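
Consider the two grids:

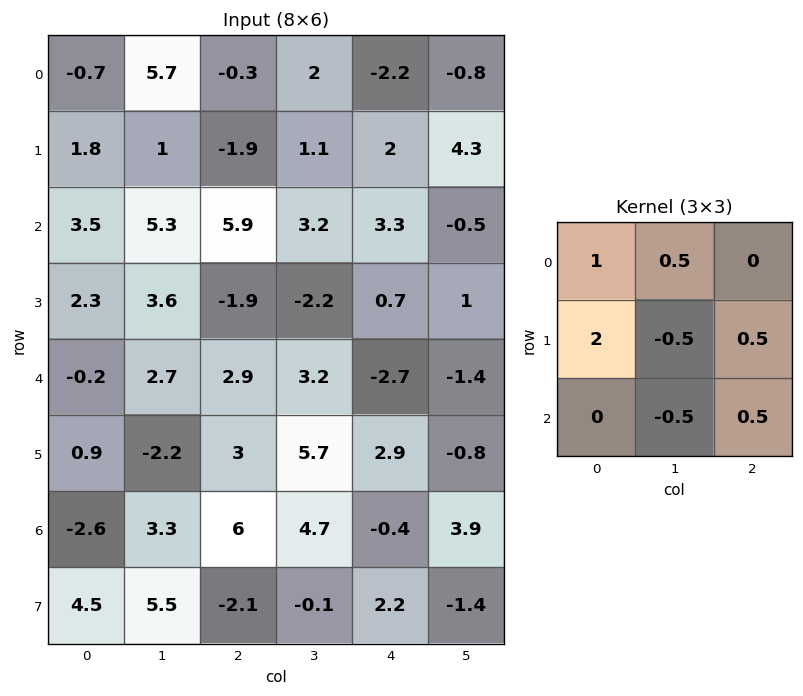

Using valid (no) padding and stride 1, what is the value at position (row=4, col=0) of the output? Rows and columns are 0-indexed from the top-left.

The receptive field on the input at this output position is [-0.2 2.7 2.9 / 0.9 -2.2 3 / -2.6 3.3 6]. Elementwise product with the kernel and sum: -0.2·1 + 2.7·0.5 + 0.9·2 + -2.2·-0.5 + 3·0.5 + 3.3·-0.5 + 6·0.5.

6.9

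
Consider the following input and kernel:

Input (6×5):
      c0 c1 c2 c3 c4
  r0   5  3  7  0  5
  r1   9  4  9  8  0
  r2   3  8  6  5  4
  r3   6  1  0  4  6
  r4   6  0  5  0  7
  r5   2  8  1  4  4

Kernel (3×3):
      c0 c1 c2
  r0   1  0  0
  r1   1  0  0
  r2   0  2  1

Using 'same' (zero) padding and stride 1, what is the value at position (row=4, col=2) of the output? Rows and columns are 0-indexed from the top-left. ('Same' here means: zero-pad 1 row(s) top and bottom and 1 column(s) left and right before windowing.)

7

The receptive field on the zero-padded input at this output position is [1 0 4 / 0 5 0 / 8 1 4]. Elementwise product with the kernel and sum: 1·1 + 0·1 + 1·2 + 4·1.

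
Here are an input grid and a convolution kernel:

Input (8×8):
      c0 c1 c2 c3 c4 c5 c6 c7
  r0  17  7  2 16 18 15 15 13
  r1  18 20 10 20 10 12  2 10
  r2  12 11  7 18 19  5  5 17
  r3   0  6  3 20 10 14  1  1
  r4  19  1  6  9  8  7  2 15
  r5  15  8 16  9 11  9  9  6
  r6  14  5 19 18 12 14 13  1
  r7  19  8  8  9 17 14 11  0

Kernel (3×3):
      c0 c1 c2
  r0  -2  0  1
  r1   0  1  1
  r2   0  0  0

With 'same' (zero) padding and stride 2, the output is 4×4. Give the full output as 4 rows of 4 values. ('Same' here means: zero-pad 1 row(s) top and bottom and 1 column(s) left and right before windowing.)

24 18 33 28
43 5 -4 8
26 23 -11 -10
27 30 17 2

Output[0,0]: The receptive field on the zero-padded input at this output position is [0 0 0 / 0 17 7 / 0 18 20]. Elementwise product with the kernel and sum: 0·-2 + 0·1 + 17·1 + 7·1.
Output[0,1]: The receptive field on the zero-padded input at this output position is [0 0 0 / 7 2 16 / 20 10 20]. Elementwise product with the kernel and sum: 0·-2 + 0·1 + 2·1 + 16·1.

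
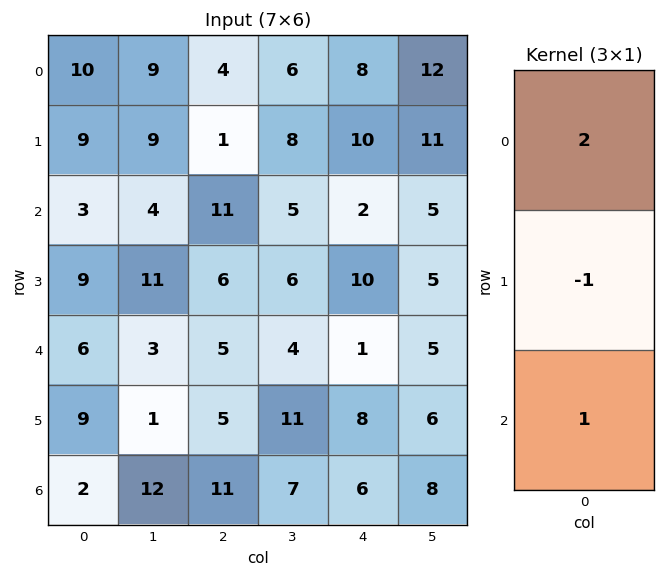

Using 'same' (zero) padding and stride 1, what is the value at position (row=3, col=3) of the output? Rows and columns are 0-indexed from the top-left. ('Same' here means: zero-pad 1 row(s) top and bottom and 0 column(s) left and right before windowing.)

8

The receptive field on the zero-padded input at this output position is [5 / 6 / 4]. Elementwise product with the kernel and sum: 5·2 + 6·-1 + 4·1.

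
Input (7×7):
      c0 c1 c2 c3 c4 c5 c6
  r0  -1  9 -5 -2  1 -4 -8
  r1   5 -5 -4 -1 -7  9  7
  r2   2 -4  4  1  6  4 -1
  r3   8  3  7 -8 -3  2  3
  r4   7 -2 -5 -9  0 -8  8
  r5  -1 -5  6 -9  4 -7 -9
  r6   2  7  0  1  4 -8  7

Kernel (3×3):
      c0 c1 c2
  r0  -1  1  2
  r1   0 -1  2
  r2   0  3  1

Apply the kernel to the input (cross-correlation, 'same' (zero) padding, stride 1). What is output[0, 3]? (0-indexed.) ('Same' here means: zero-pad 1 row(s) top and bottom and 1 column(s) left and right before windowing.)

The receptive field on the zero-padded input at this output position is [0 0 0 / -5 -2 1 / -4 -1 -7]. Elementwise product with the kernel and sum: 0·-1 + 0·1 + 0·2 + -2·-1 + 1·2 + -1·3 + -7·1.

-6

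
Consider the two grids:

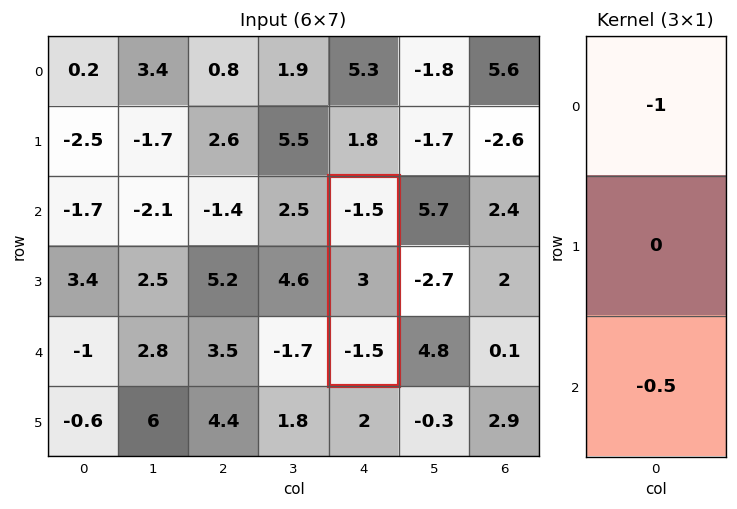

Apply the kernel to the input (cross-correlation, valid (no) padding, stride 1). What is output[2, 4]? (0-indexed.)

2.25

The receptive field on the input at this output position is [-1.5 / 3 / -1.5]. Elementwise product with the kernel and sum: -1.5·-1 + -1.5·-0.5.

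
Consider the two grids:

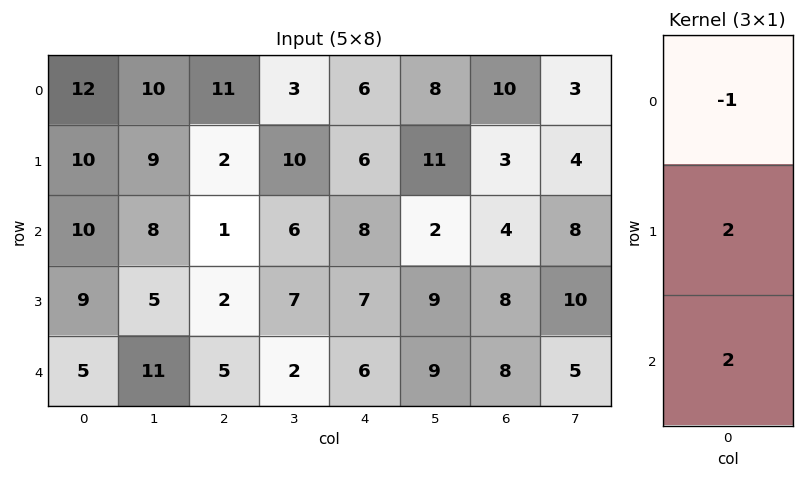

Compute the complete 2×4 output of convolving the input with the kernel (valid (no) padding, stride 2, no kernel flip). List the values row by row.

Output[0,0]: The receptive field on the input at this output position is [12 / 10 / 10]. Elementwise product with the kernel and sum: 12·-1 + 10·2 + 10·2.
Output[0,1]: The receptive field on the input at this output position is [11 / 2 / 1]. Elementwise product with the kernel and sum: 11·-1 + 2·2 + 1·2.

28 -5 22 4
18 13 18 28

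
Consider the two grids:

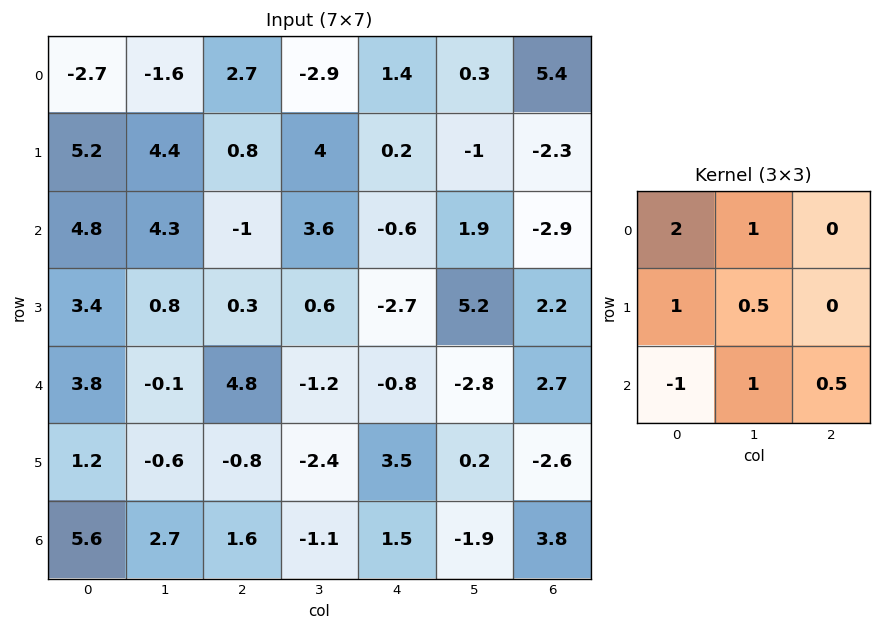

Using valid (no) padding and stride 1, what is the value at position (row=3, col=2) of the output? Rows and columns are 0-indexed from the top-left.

5.55

The receptive field on the input at this output position is [0.3 0.6 -2.7 / 4.8 -1.2 -0.8 / -0.8 -2.4 3.5]. Elementwise product with the kernel and sum: 0.3·2 + 0.6·1 + 4.8·1 + -1.2·0.5 + -0.8·-1 + -2.4·1 + 3.5·0.5.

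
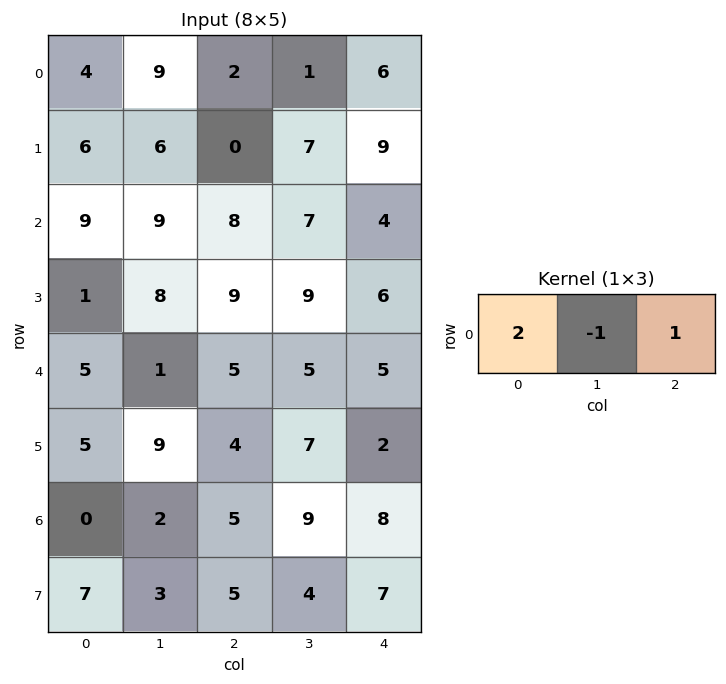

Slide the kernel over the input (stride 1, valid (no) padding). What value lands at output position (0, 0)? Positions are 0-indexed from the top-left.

The receptive field on the input at this output position is [4 9 2]. Elementwise product with the kernel and sum: 4·2 + 9·-1 + 2·1.

1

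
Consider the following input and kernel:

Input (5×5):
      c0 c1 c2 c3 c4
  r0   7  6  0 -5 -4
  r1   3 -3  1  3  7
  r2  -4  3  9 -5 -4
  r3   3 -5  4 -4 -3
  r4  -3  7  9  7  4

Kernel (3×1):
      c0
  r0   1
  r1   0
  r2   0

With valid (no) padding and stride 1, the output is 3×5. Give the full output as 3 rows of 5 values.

7 6 0 -5 -4
3 -3 1 3 7
-4 3 9 -5 -4

Output[0,0]: The receptive field on the input at this output position is [7 / 3 / -4]. Elementwise product with the kernel and sum: 7·1.
Output[0,1]: The receptive field on the input at this output position is [6 / -3 / 3]. Elementwise product with the kernel and sum: 6·1.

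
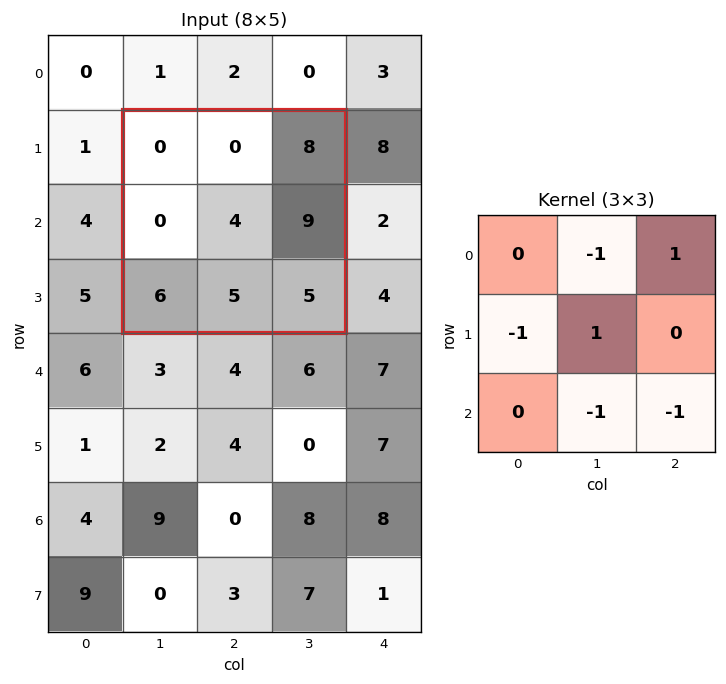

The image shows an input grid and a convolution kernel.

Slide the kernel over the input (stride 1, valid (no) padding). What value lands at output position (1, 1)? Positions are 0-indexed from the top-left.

2

The receptive field on the input at this output position is [0 0 8 / 0 4 9 / 6 5 5]. Elementwise product with the kernel and sum: 0·-1 + 8·1 + 0·-1 + 4·1 + 5·-1 + 5·-1.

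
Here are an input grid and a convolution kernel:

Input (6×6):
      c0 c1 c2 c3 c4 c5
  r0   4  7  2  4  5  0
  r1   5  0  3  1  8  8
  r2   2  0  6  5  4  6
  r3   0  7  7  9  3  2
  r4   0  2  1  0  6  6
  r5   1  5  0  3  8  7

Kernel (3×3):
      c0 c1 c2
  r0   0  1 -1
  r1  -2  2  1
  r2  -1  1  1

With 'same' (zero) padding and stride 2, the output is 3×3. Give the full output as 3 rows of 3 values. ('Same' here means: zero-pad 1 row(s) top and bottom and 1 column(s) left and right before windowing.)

Output[0,0]: The receptive field on the zero-padded input at this output position is [0 0 0 / 0 4 7 / 0 5 0]. Elementwise product with the kernel and sum: 0·1 + 0·-1 + 0·-2 + 4·2 + 7·1 + 0·-1 + 5·1 + 0·1.
Output[0,1]: The receptive field on the zero-padded input at this output position is [0 0 0 / 7 2 4 / 0 3 1]. Elementwise product with the kernel and sum: 0·1 + 0·-1 + 7·-2 + 2·2 + 4·1 + 0·-1 + 3·1 + 1·1.

20 -2 17
16 28 0
1 -6 31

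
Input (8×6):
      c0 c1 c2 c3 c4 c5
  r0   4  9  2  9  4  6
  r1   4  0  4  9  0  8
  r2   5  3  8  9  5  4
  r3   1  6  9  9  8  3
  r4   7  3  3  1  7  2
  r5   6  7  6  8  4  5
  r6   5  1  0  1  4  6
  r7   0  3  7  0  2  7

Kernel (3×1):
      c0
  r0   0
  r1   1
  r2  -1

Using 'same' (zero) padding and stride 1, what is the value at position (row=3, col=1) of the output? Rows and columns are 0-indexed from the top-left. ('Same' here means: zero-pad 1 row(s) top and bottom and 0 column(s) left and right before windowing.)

The receptive field on the zero-padded input at this output position is [3 / 6 / 3]. Elementwise product with the kernel and sum: 6·1 + 3·-1.

3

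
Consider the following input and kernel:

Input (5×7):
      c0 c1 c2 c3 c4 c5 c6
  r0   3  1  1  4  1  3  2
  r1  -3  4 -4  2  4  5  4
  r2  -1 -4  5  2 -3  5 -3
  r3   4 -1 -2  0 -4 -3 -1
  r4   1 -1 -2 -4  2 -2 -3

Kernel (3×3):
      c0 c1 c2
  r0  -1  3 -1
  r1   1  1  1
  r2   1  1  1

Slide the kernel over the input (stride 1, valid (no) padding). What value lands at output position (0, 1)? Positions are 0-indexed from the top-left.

3

The receptive field on the input at this output position is [1 1 4 / 4 -4 2 / -4 5 2]. Elementwise product with the kernel and sum: 1·-1 + 1·3 + 4·-1 + 4·1 + -4·1 + 2·1 + -4·1 + 5·1 + 2·1.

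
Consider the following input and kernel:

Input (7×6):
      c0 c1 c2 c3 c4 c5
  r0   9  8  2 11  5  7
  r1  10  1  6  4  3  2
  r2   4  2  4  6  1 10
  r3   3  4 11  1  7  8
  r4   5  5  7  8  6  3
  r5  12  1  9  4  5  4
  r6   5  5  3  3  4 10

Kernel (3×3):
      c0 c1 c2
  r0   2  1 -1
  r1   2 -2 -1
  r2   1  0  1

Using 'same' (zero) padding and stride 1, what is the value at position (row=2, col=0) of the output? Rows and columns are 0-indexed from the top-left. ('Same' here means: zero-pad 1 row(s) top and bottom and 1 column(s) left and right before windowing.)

3

The receptive field on the zero-padded input at this output position is [0 10 1 / 0 4 2 / 0 3 4]. Elementwise product with the kernel and sum: 0·2 + 10·1 + 1·-1 + 0·2 + 4·-2 + 2·-1 + 0·1 + 4·1.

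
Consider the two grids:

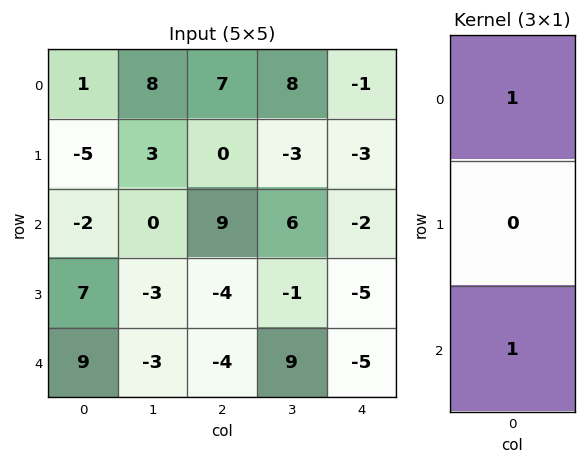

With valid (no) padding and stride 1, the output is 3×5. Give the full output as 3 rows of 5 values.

-1 8 16 14 -3
2 0 -4 -4 -8
7 -3 5 15 -7

Output[0,0]: The receptive field on the input at this output position is [1 / -5 / -2]. Elementwise product with the kernel and sum: 1·1 + -2·1.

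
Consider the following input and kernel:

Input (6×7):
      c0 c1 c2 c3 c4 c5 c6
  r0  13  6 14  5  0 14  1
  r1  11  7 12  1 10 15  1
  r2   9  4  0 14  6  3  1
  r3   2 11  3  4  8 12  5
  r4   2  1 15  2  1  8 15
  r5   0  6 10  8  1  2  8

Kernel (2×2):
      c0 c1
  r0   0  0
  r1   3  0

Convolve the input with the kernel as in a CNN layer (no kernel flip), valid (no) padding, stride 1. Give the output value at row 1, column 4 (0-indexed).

The receptive field on the input at this output position is [10 15 / 6 3]. Elementwise product with the kernel and sum: 6·3.

18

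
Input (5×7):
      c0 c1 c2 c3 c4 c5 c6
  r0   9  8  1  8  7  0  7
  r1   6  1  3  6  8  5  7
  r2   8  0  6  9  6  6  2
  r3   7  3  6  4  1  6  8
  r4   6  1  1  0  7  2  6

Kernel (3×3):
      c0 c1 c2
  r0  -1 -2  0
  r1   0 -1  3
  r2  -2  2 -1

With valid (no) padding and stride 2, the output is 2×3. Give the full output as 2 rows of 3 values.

-39 1 7
-4 -34 -16

Output[0,0]: The receptive field on the input at this output position is [9 8 1 / 6 1 3 / 8 0 6]. Elementwise product with the kernel and sum: 9·-1 + 8·-2 + 1·-1 + 3·3 + 8·-2 + 0·2 + 6·-1.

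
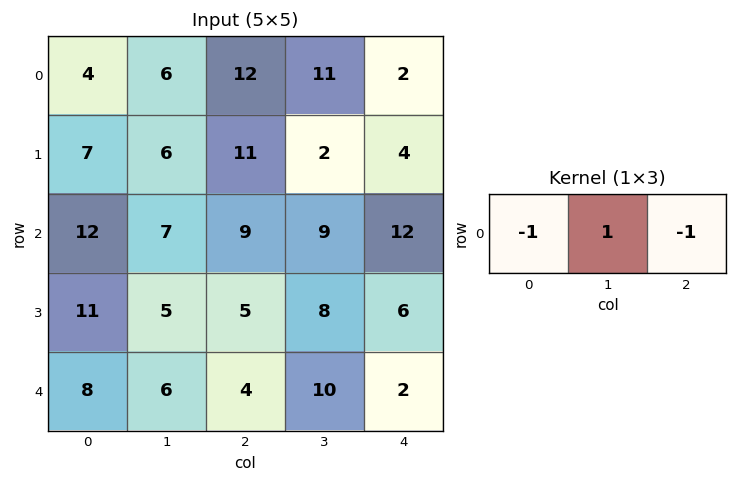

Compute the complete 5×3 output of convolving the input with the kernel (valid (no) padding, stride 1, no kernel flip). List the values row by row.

-10 -5 -3
-12 3 -13
-14 -7 -12
-11 -8 -3
-6 -12 4

Output[0,0]: The receptive field on the input at this output position is [4 6 12]. Elementwise product with the kernel and sum: 4·-1 + 6·1 + 12·-1.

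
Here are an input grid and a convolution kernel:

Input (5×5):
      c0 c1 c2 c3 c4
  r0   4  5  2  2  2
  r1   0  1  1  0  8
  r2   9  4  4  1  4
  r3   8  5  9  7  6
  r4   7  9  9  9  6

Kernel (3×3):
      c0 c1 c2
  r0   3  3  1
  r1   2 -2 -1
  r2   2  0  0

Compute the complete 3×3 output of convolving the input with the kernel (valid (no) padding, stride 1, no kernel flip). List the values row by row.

44 31 16
26 15 31
54 28 35

Output[0,0]: The receptive field on the input at this output position is [4 5 2 / 0 1 1 / 9 4 4]. Elementwise product with the kernel and sum: 4·3 + 5·3 + 2·1 + 0·2 + 1·-2 + 1·-1 + 9·2.
Output[0,1]: The receptive field on the input at this output position is [5 2 2 / 1 1 0 / 4 4 1]. Elementwise product with the kernel and sum: 5·3 + 2·3 + 2·1 + 1·2 + 1·-2 + 0·-1 + 4·2.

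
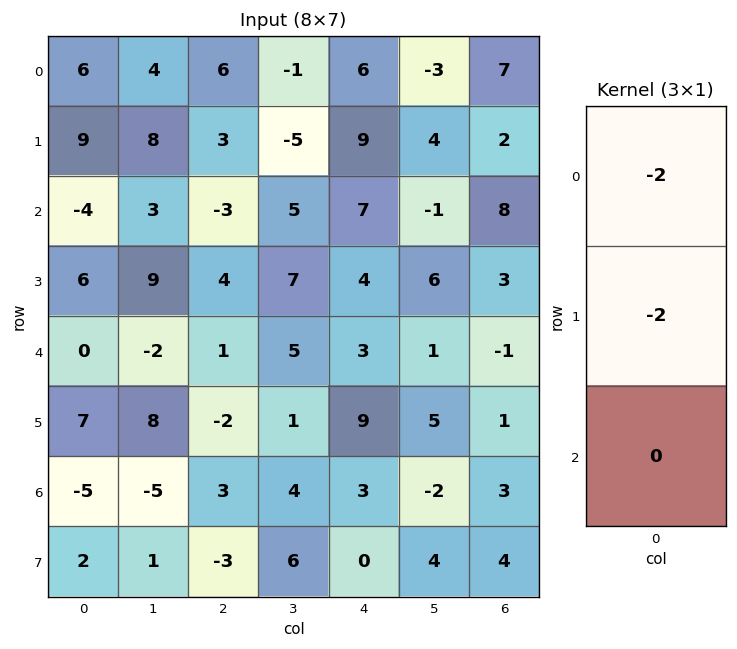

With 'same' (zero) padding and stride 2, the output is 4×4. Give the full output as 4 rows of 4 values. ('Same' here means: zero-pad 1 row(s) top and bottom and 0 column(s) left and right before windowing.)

-12 -12 -12 -14
-10 0 -32 -20
-12 -10 -14 -4
-4 -2 -24 -8

Output[0,0]: The receptive field on the zero-padded input at this output position is [0 / 6 / 9]. Elementwise product with the kernel and sum: 0·-2 + 6·-2.
Output[0,1]: The receptive field on the zero-padded input at this output position is [0 / 6 / 3]. Elementwise product with the kernel and sum: 0·-2 + 6·-2.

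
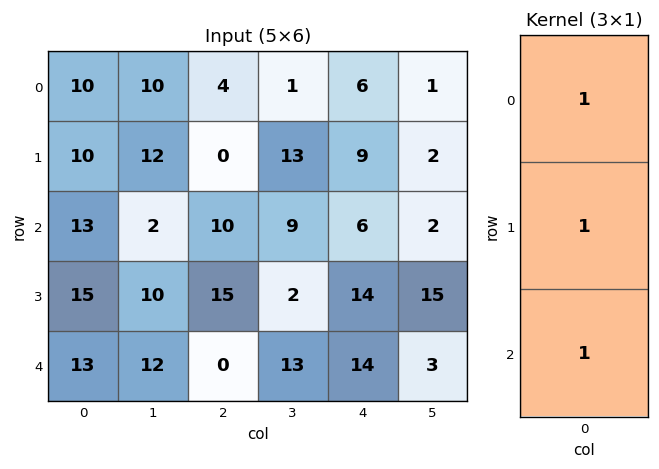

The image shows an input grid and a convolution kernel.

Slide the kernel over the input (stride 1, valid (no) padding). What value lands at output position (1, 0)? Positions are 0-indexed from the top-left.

The receptive field on the input at this output position is [10 / 13 / 15]. Elementwise product with the kernel and sum: 10·1 + 13·1 + 15·1.

38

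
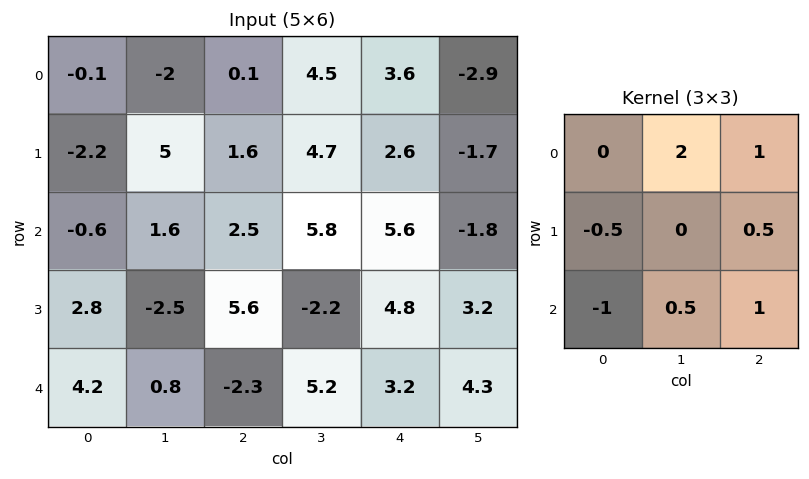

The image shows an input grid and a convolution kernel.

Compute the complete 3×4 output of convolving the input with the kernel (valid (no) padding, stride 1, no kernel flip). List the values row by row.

1.9 10 19.1 -3.7
14.7 13.1 11.65 7.5
1 14.2 24.9 12.8

Output[0,0]: The receptive field on the input at this output position is [-0.1 -2 0.1 / -2.2 5 1.6 / -0.6 1.6 2.5]. Elementwise product with the kernel and sum: -2·2 + 0.1·1 + -2.2·-0.5 + 1.6·0.5 + -0.6·-1 + 1.6·0.5 + 2.5·1.
Output[0,1]: The receptive field on the input at this output position is [-2 0.1 4.5 / 5 1.6 4.7 / 1.6 2.5 5.8]. Elementwise product with the kernel and sum: 0.1·2 + 4.5·1 + 5·-0.5 + 4.7·0.5 + 1.6·-1 + 2.5·0.5 + 5.8·1.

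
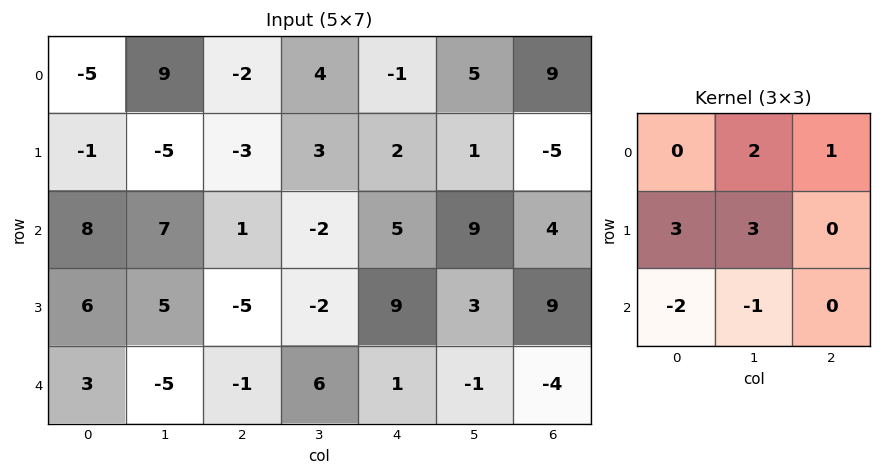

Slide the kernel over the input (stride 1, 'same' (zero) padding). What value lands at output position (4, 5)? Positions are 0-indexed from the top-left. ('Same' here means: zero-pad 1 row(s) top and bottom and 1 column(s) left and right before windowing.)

The receptive field on the zero-padded input at this output position is [9 3 9 / 1 -1 -4 / 0 0 0]. Elementwise product with the kernel and sum: 3·2 + 9·1 + 1·3 + -1·3 + 0·-2 + 0·-1.

15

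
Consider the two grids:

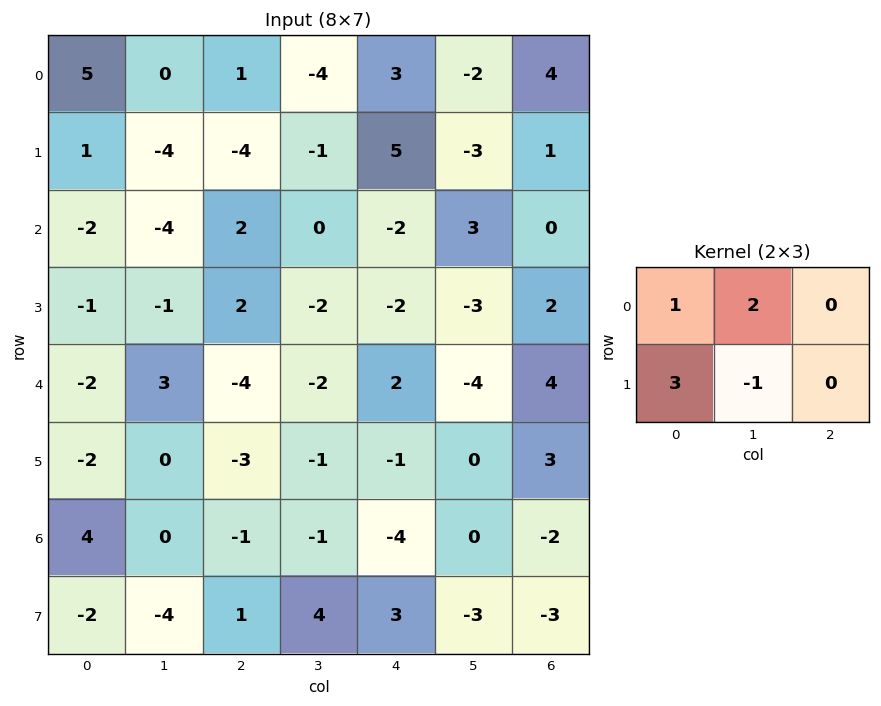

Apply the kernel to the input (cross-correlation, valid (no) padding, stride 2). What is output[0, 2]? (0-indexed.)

17

The receptive field on the input at this output position is [3 -2 4 / 5 -3 1]. Elementwise product with the kernel and sum: 3·1 + -2·2 + 5·3 + -3·-1.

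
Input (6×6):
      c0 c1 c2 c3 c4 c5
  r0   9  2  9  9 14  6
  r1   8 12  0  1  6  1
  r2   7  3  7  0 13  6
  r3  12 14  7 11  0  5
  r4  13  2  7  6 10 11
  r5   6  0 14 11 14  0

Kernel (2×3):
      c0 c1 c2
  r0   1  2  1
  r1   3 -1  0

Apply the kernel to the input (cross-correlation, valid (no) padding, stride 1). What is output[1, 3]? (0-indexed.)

1

The receptive field on the input at this output position is [1 6 1 / 0 13 6]. Elementwise product with the kernel and sum: 1·1 + 6·2 + 1·1 + 0·3 + 13·-1.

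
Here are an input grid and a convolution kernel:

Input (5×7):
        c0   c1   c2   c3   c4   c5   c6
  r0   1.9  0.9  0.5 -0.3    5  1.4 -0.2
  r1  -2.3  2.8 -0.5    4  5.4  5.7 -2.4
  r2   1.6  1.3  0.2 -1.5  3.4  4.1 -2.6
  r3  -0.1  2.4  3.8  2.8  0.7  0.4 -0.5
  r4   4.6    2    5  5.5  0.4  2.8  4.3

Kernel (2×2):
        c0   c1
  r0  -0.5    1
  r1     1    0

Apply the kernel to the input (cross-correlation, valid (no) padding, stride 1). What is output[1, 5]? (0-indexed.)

-1.15

The receptive field on the input at this output position is [5.7 -2.4 / 4.1 -2.6]. Elementwise product with the kernel and sum: 5.7·-0.5 + -2.4·1 + 4.1·1.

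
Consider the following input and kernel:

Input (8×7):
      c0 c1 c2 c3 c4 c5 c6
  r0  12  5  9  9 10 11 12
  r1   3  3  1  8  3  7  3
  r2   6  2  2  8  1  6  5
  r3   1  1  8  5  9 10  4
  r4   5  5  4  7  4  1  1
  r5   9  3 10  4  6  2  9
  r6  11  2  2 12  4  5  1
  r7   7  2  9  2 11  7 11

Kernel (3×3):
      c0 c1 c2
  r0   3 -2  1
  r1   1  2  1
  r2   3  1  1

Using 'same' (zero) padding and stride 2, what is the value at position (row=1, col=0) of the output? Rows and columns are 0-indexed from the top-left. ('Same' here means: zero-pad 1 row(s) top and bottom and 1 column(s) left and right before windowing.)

The receptive field on the zero-padded input at this output position is [0 3 3 / 0 6 2 / 0 1 1]. Elementwise product with the kernel and sum: 0·3 + 3·-2 + 3·1 + 0·1 + 6·2 + 2·1 + 0·3 + 1·1 + 1·1.

13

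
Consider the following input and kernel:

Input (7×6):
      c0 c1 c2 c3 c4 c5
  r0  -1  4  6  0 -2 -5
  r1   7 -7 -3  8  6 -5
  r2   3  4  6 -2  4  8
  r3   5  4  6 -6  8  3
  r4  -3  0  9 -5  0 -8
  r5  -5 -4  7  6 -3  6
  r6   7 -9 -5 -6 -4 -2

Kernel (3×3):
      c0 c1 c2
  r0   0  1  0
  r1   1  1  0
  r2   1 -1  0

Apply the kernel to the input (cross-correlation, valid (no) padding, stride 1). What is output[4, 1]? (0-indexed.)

8

The receptive field on the input at this output position is [0 9 -5 / -4 7 6 / -9 -5 -6]. Elementwise product with the kernel and sum: 9·1 + -4·1 + 7·1 + -9·1 + -5·-1.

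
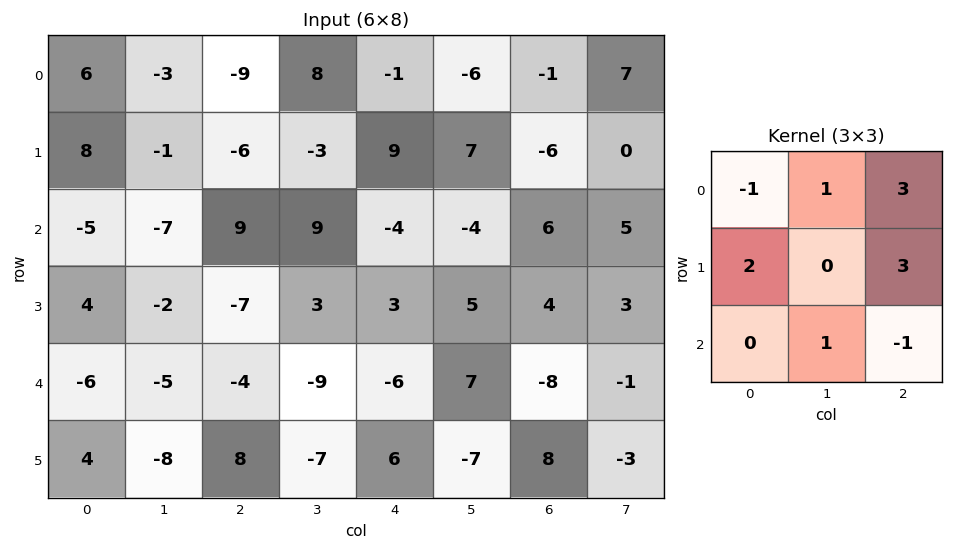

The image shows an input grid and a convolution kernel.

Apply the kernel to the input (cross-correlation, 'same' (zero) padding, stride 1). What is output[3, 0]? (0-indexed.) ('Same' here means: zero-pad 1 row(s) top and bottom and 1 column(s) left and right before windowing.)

The receptive field on the zero-padded input at this output position is [0 -5 -7 / 0 4 -2 / 0 -6 -5]. Elementwise product with the kernel and sum: 0·-1 + -5·1 + -7·3 + 0·2 + -2·3 + -6·1 + -5·-1.

-33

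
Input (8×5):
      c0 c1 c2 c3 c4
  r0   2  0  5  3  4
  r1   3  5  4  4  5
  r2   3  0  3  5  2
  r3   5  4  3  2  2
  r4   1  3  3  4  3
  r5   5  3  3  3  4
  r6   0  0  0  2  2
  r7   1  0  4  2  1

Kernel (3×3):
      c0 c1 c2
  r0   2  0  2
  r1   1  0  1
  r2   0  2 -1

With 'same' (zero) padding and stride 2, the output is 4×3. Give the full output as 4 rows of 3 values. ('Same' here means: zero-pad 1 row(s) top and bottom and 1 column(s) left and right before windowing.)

1 7 13
16 27 17
18 22 16
8 20 10

Output[0,0]: The receptive field on the zero-padded input at this output position is [0 0 0 / 0 2 0 / 0 3 5]. Elementwise product with the kernel and sum: 0·2 + 0·2 + 0·1 + 0·1 + 3·2 + 5·-1.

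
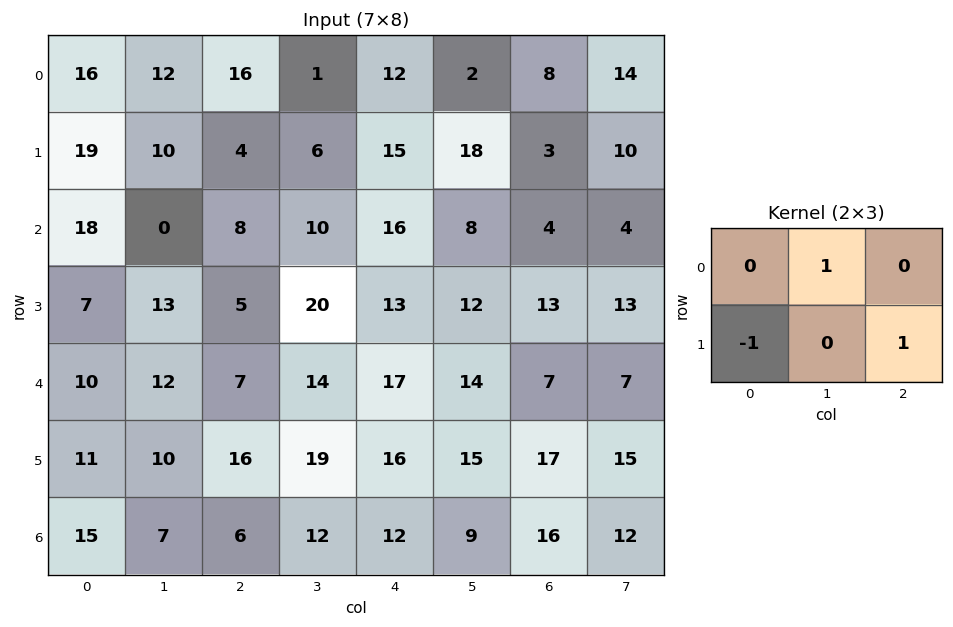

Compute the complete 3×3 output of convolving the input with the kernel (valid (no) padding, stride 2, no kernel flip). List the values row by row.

Output[0,0]: The receptive field on the input at this output position is [16 12 16 / 19 10 4]. Elementwise product with the kernel and sum: 12·1 + 19·-1 + 4·1.
Output[0,1]: The receptive field on the input at this output position is [16 1 12 / 4 6 15]. Elementwise product with the kernel and sum: 1·1 + 4·-1 + 15·1.

-3 12 -10
-2 18 8
17 14 15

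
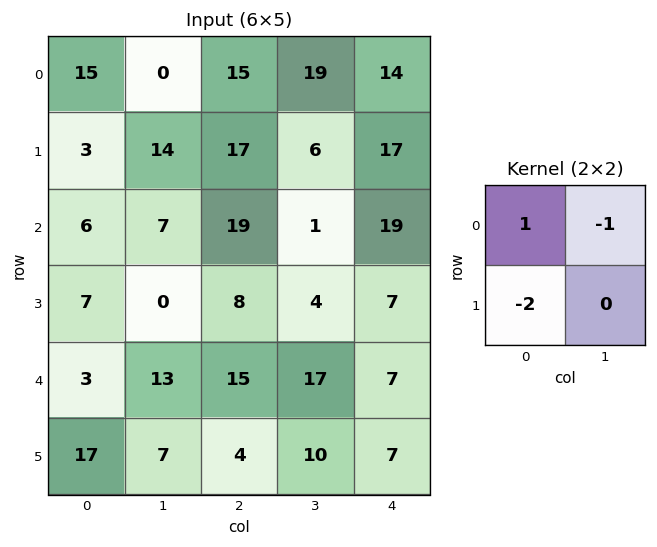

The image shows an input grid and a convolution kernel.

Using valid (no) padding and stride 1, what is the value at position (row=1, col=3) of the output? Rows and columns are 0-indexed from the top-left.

-13

The receptive field on the input at this output position is [6 17 / 1 19]. Elementwise product with the kernel and sum: 6·1 + 17·-1 + 1·-2.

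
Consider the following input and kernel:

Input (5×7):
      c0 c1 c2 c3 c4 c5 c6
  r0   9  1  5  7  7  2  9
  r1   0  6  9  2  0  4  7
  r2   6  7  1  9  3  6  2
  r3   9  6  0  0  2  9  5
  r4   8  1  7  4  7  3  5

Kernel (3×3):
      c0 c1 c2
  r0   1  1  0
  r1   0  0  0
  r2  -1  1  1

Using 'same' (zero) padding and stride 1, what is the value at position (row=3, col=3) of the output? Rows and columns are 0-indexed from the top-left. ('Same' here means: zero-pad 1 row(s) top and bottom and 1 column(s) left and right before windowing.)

14

The receptive field on the zero-padded input at this output position is [1 9 3 / 0 0 2 / 7 4 7]. Elementwise product with the kernel and sum: 1·1 + 9·1 + 7·-1 + 4·1 + 7·1.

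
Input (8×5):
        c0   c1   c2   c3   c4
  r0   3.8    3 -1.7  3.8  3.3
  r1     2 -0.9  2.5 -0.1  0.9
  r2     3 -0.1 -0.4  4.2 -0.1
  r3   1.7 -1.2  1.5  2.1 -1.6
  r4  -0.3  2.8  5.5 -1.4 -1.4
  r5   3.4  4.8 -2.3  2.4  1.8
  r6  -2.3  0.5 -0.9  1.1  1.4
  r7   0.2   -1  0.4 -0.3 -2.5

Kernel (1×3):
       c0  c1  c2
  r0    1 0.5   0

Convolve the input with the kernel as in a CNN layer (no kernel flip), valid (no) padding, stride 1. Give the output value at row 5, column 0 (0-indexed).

The receptive field on the input at this output position is [3.4 4.8 -2.3]. Elementwise product with the kernel and sum: 3.4·1 + 4.8·0.5.

5.8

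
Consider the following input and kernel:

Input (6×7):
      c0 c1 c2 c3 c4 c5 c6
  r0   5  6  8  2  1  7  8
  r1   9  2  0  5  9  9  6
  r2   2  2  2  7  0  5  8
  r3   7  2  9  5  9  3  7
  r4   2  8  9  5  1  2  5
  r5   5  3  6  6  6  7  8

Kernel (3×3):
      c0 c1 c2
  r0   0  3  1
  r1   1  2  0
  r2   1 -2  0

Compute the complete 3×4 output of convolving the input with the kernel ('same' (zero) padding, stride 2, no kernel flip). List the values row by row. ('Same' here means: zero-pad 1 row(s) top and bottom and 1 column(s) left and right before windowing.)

-8 24 -9 20
19 -5 30 28
17 49 31 24

Output[0,0]: The receptive field on the zero-padded input at this output position is [0 0 0 / 0 5 6 / 0 9 2]. Elementwise product with the kernel and sum: 0·3 + 0·1 + 0·1 + 5·2 + 0·1 + 9·-2.
Output[0,1]: The receptive field on the zero-padded input at this output position is [0 0 0 / 6 8 2 / 2 0 5]. Elementwise product with the kernel and sum: 0·3 + 0·1 + 6·1 + 8·2 + 2·1 + 0·-2.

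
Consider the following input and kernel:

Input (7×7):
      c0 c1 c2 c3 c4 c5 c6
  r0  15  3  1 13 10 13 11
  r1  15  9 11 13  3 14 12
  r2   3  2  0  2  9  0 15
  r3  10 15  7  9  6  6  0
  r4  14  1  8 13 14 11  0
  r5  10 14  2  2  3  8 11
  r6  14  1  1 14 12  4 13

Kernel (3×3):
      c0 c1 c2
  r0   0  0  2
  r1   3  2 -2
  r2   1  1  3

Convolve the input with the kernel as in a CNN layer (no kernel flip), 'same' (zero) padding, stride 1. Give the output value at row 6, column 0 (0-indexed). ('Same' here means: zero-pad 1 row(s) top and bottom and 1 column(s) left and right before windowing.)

The receptive field on the zero-padded input at this output position is [0 10 14 / 0 14 1 / 0 0 0]. Elementwise product with the kernel and sum: 14·2 + 0·3 + 14·2 + 1·-2 + 0·1 + 0·1 + 0·3.

54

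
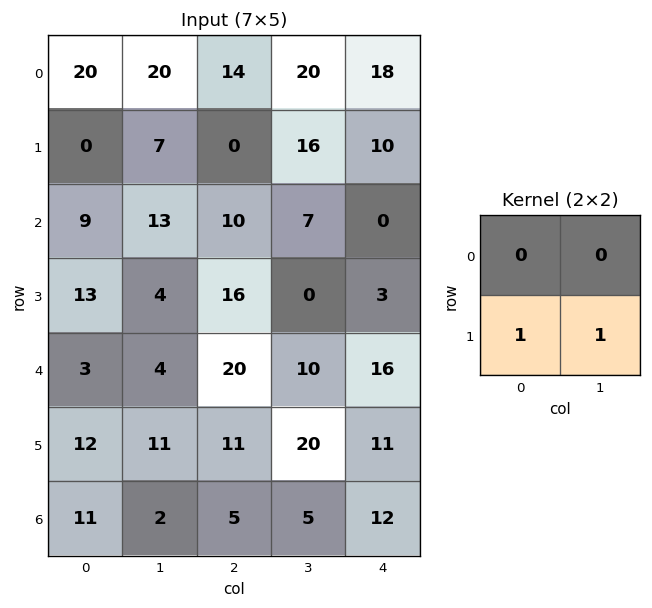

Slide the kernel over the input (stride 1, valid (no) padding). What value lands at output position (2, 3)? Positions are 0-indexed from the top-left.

3

The receptive field on the input at this output position is [7 0 / 0 3]. Elementwise product with the kernel and sum: 0·1 + 3·1.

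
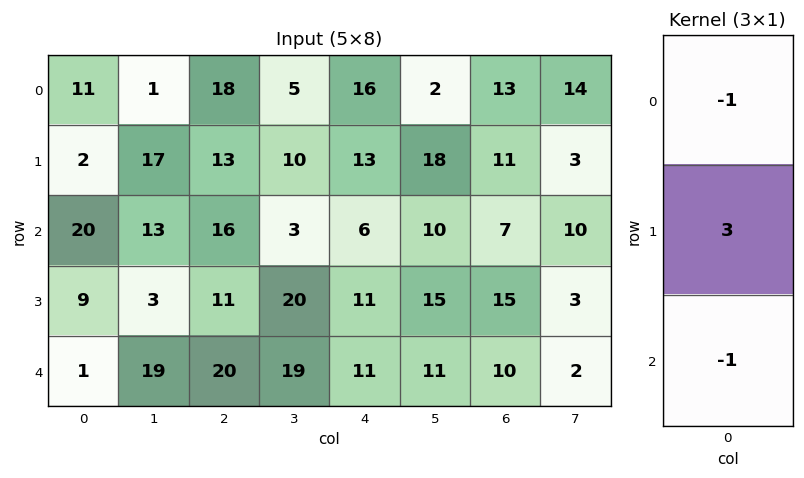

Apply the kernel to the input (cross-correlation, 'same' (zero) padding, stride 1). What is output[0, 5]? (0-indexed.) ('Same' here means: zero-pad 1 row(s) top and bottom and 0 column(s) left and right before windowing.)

-12

The receptive field on the zero-padded input at this output position is [0 / 2 / 18]. Elementwise product with the kernel and sum: 0·-1 + 2·3 + 18·-1.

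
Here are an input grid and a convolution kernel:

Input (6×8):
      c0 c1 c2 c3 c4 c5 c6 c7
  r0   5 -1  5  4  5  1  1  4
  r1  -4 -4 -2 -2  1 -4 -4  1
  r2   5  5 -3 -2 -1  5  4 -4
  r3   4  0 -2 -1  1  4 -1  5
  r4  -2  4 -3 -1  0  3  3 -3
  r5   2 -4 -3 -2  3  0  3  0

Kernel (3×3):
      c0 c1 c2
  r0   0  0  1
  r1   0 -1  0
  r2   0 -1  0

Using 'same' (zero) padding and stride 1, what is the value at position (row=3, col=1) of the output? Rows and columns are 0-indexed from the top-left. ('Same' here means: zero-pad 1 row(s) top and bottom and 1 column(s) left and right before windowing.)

The receptive field on the zero-padded input at this output position is [5 5 -3 / 4 0 -2 / -2 4 -3]. Elementwise product with the kernel and sum: -3·1 + 0·-1 + 4·-1.

-7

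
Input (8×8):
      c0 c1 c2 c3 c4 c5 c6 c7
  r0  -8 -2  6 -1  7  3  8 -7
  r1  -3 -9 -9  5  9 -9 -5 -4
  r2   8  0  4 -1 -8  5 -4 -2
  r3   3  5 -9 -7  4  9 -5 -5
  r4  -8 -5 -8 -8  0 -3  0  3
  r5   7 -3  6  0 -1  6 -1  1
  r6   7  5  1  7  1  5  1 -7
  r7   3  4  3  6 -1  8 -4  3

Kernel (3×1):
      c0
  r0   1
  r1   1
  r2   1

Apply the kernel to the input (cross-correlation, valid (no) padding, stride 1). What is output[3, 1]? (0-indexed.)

-3

The receptive field on the input at this output position is [5 / -5 / -3]. Elementwise product with the kernel and sum: 5·1 + -5·1 + -3·1.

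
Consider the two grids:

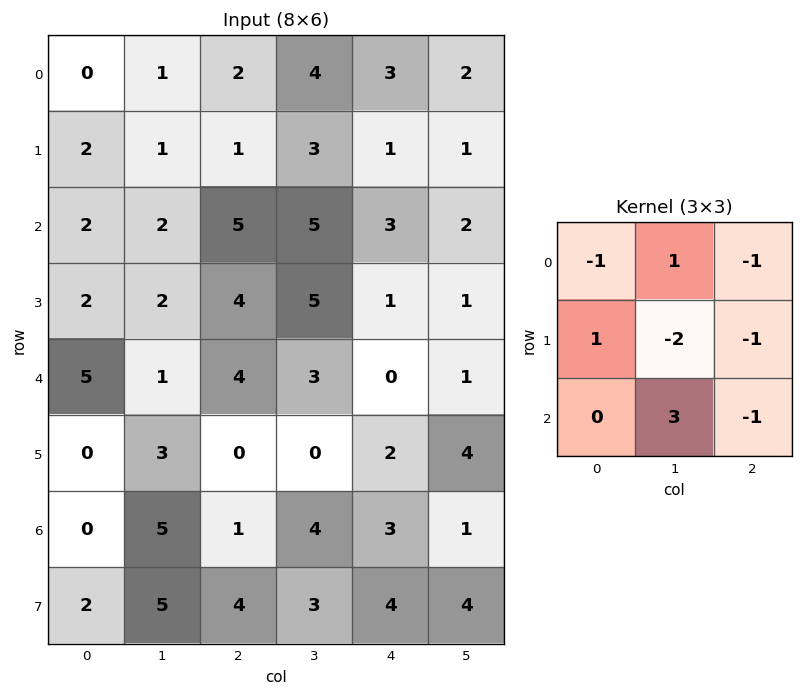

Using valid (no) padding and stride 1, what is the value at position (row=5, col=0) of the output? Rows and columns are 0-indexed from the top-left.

The receptive field on the input at this output position is [0 3 0 / 0 5 1 / 2 5 4]. Elementwise product with the kernel and sum: 0·-1 + 3·1 + 0·-1 + 0·1 + 5·-2 + 1·-1 + 5·3 + 4·-1.

3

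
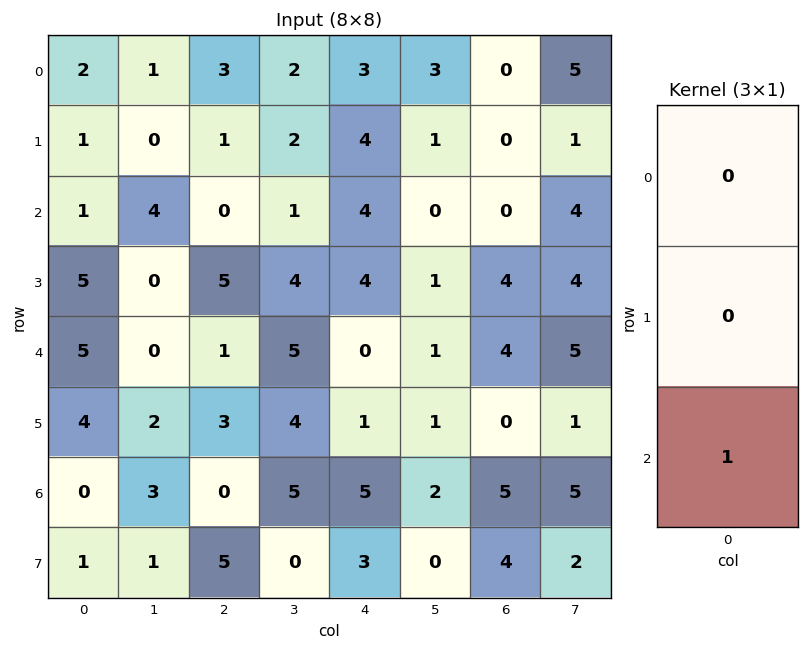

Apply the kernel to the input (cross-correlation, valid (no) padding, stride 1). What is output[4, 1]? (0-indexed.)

The receptive field on the input at this output position is [0 / 2 / 3]. Elementwise product with the kernel and sum: 3·1.

3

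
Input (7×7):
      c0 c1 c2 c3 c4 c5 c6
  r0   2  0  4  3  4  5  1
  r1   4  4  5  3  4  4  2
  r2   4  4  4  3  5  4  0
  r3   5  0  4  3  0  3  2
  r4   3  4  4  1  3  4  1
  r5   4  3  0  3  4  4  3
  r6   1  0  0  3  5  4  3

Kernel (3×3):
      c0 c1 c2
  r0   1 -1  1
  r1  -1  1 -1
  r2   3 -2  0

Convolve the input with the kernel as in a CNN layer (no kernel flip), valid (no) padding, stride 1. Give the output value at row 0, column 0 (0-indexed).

5

The receptive field on the input at this output position is [2 0 4 / 4 4 5 / 4 4 4]. Elementwise product with the kernel and sum: 2·1 + 0·-1 + 4·1 + 4·-1 + 4·1 + 5·-1 + 4·3 + 4·-2.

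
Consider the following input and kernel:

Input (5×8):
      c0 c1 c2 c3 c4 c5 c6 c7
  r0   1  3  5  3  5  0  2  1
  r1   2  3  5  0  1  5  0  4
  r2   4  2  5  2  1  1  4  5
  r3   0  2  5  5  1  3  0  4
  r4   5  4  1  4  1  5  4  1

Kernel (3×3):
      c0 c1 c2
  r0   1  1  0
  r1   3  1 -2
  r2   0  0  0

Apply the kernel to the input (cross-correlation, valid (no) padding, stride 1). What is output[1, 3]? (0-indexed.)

6

The receptive field on the input at this output position is [0 1 5 / 2 1 1 / 5 1 3]. Elementwise product with the kernel and sum: 0·1 + 1·1 + 2·3 + 1·1 + 1·-2.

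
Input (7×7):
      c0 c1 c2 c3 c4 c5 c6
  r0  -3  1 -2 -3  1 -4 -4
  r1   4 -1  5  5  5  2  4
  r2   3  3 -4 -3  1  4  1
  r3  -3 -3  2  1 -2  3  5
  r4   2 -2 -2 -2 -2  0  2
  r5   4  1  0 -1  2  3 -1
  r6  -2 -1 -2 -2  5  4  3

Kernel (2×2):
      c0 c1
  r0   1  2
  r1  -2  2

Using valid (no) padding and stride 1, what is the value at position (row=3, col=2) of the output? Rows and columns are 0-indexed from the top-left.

4

The receptive field on the input at this output position is [2 1 / -2 -2]. Elementwise product with the kernel and sum: 2·1 + 1·2 + -2·-2 + -2·2.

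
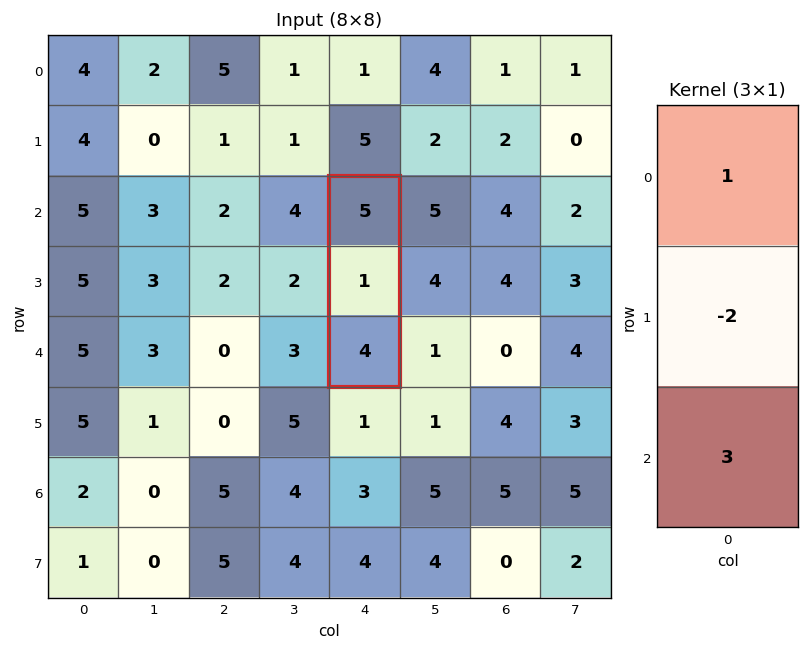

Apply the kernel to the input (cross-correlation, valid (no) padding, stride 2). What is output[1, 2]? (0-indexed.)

15

The receptive field on the input at this output position is [5 / 1 / 4]. Elementwise product with the kernel and sum: 5·1 + 1·-2 + 4·3.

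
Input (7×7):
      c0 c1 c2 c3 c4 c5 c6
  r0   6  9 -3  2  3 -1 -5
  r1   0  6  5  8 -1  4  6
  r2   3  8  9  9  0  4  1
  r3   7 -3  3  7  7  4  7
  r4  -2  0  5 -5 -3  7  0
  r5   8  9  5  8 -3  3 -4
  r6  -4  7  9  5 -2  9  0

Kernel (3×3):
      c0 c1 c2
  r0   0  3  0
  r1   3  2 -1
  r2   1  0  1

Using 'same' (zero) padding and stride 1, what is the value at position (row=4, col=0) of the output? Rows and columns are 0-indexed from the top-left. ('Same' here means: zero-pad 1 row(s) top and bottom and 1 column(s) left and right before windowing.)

26

The receptive field on the zero-padded input at this output position is [0 7 -3 / 0 -2 0 / 0 8 9]. Elementwise product with the kernel and sum: 7·3 + 0·3 + -2·2 + 0·-1 + 0·1 + 9·1.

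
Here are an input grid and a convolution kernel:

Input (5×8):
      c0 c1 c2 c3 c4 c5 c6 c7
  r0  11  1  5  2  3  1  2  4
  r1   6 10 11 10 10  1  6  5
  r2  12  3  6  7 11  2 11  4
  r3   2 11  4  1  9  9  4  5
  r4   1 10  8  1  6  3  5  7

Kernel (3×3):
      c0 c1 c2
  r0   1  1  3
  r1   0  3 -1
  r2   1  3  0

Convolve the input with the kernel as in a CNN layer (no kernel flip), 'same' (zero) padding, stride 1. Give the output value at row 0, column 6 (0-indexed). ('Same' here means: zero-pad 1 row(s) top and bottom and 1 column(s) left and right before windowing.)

21

The receptive field on the zero-padded input at this output position is [0 0 0 / 1 2 4 / 1 6 5]. Elementwise product with the kernel and sum: 0·1 + 0·1 + 0·3 + 2·3 + 4·-1 + 1·1 + 6·3.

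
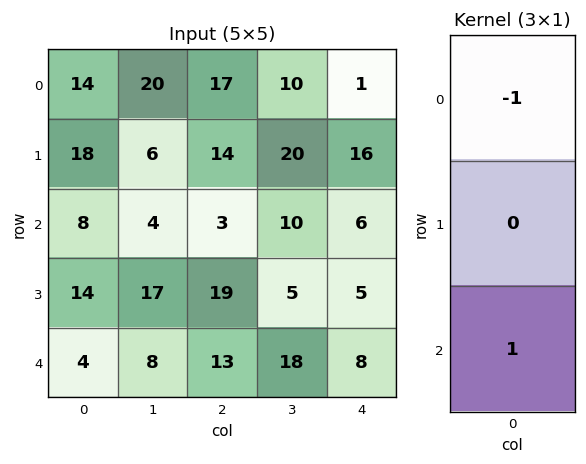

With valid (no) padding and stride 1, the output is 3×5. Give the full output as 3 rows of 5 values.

Output[0,0]: The receptive field on the input at this output position is [14 / 18 / 8]. Elementwise product with the kernel and sum: 14·-1 + 8·1.
Output[0,1]: The receptive field on the input at this output position is [20 / 6 / 4]. Elementwise product with the kernel and sum: 20·-1 + 4·1.

-6 -16 -14 0 5
-4 11 5 -15 -11
-4 4 10 8 2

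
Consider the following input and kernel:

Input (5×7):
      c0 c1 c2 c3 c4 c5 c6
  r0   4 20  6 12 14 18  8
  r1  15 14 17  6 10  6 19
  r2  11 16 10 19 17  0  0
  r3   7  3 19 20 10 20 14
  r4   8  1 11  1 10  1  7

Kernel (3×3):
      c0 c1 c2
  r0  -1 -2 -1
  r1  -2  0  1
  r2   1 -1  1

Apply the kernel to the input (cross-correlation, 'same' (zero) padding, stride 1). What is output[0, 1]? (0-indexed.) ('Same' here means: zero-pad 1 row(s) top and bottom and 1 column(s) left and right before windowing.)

The receptive field on the zero-padded input at this output position is [0 0 0 / 4 20 6 / 15 14 17]. Elementwise product with the kernel and sum: 0·-1 + 0·-2 + 0·-1 + 4·-2 + 6·1 + 15·1 + 14·-1 + 17·1.

16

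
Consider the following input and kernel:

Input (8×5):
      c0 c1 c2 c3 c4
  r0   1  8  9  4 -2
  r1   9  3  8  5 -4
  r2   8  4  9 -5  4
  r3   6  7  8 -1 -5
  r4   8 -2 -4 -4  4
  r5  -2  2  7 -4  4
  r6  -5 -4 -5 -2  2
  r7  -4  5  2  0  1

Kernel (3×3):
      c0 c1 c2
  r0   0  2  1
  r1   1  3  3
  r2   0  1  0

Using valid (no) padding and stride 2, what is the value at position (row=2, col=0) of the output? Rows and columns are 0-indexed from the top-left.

13

The receptive field on the input at this output position is [8 -2 -4 / -2 2 7 / -5 -4 -5]. Elementwise product with the kernel and sum: -2·2 + -4·1 + -2·1 + 2·3 + 7·3 + -4·1.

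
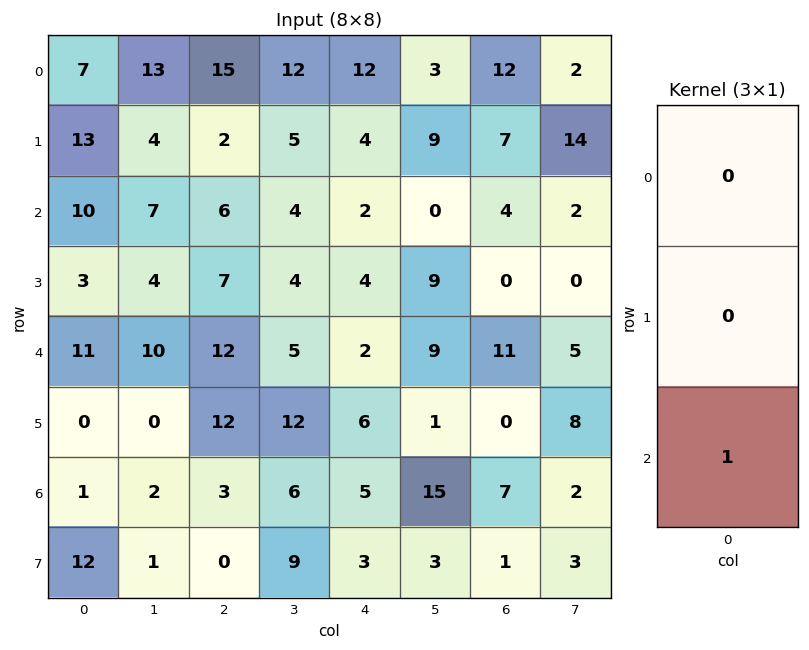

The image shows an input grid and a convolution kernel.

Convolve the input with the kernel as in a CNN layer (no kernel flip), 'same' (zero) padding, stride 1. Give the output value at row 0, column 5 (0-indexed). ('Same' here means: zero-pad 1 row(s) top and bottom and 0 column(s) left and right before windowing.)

The receptive field on the zero-padded input at this output position is [0 / 3 / 9]. Elementwise product with the kernel and sum: 9·1.

9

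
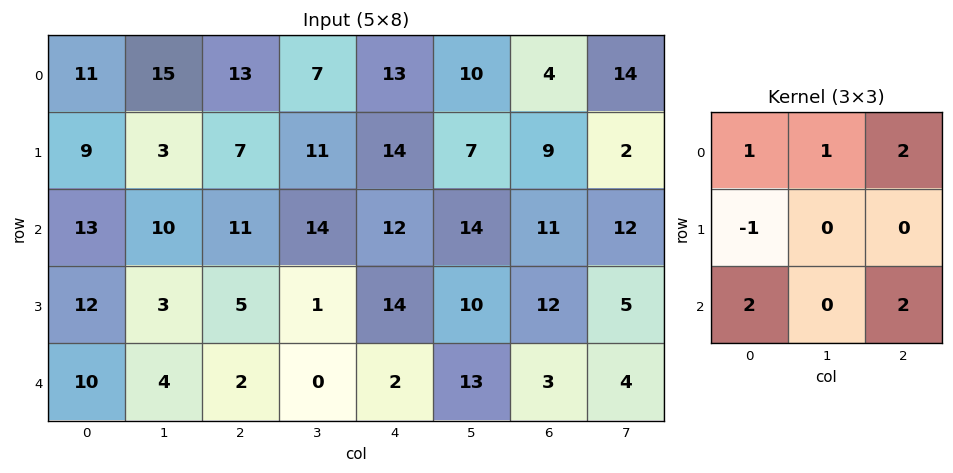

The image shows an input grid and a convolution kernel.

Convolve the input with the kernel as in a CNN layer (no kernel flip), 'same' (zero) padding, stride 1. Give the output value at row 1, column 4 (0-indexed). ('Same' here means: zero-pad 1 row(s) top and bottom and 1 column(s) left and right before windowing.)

85

The receptive field on the zero-padded input at this output position is [7 13 10 / 11 14 7 / 14 12 14]. Elementwise product with the kernel and sum: 7·1 + 13·1 + 10·2 + 11·-1 + 14·2 + 14·2.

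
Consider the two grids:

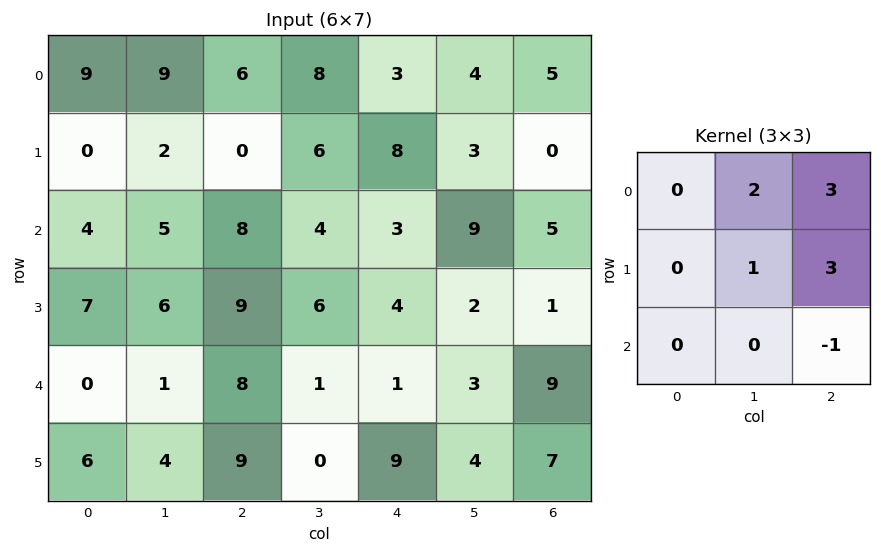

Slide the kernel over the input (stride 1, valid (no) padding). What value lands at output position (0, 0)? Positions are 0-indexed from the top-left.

30

The receptive field on the input at this output position is [9 9 6 / 0 2 0 / 4 5 8]. Elementwise product with the kernel and sum: 9·2 + 6·3 + 2·1 + 0·3 + 8·-1.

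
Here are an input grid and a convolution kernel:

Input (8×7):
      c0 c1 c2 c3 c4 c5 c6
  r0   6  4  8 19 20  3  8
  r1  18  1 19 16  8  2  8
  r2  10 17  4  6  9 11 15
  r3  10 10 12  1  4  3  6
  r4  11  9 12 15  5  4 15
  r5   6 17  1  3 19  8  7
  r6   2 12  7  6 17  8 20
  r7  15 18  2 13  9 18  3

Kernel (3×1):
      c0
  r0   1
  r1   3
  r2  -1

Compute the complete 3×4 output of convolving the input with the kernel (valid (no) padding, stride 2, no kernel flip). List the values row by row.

50 61 35 17
29 28 16 18
27 8 45 16

Output[0,0]: The receptive field on the input at this output position is [6 / 18 / 10]. Elementwise product with the kernel and sum: 6·1 + 18·3 + 10·-1.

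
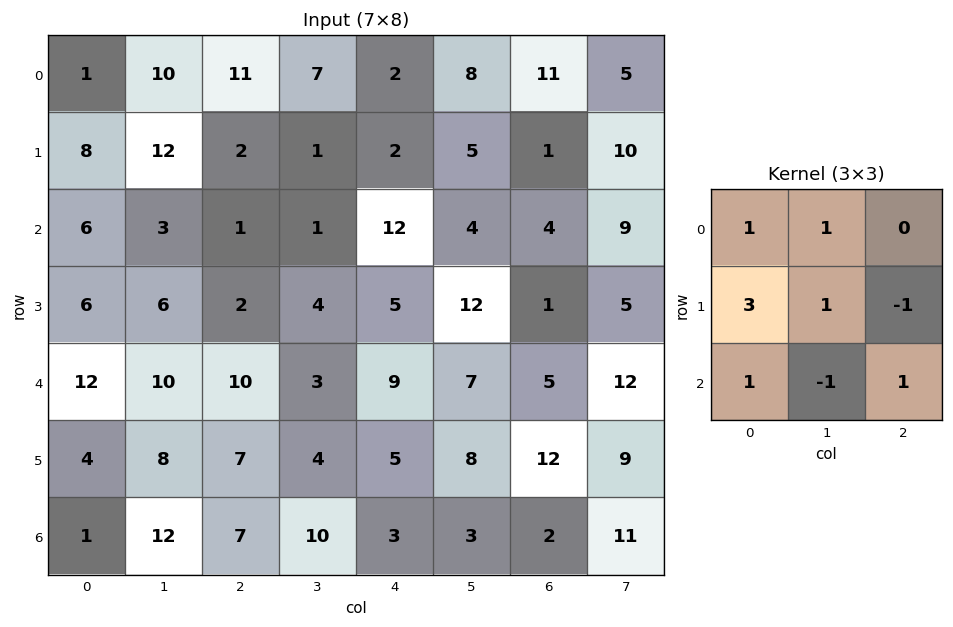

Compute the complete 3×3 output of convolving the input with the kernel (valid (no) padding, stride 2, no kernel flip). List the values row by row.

49 35 32
43 23 49
31 33 29

Output[0,0]: The receptive field on the input at this output position is [1 10 11 / 8 12 2 / 6 3 1]. Elementwise product with the kernel and sum: 1·1 + 10·1 + 8·3 + 12·1 + 2·-1 + 6·1 + 3·-1 + 1·1.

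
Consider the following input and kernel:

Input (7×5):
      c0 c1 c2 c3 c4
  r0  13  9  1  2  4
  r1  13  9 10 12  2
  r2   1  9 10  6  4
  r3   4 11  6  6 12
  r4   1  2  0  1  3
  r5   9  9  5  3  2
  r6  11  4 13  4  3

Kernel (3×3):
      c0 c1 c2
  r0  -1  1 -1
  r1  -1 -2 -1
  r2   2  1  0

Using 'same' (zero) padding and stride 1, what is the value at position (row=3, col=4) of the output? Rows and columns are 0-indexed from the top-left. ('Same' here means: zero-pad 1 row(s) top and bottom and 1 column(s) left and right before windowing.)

The receptive field on the zero-padded input at this output position is [6 4 0 / 6 12 0 / 1 3 0]. Elementwise product with the kernel and sum: 6·-1 + 4·1 + 0·-1 + 6·-1 + 12·-2 + 0·-1 + 1·2 + 3·1.

-27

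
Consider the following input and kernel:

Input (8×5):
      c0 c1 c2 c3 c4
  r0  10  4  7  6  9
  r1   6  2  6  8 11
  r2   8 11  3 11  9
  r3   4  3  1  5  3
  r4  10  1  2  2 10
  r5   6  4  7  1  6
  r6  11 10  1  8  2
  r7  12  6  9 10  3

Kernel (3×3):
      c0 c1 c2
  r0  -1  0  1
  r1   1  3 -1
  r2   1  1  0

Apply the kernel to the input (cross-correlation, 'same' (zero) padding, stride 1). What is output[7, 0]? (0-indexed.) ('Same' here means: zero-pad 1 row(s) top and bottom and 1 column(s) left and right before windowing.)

The receptive field on the zero-padded input at this output position is [0 11 10 / 0 12 6 / 0 0 0]. Elementwise product with the kernel and sum: 0·-1 + 10·1 + 0·1 + 12·3 + 6·-1 + 0·1 + 0·1.

40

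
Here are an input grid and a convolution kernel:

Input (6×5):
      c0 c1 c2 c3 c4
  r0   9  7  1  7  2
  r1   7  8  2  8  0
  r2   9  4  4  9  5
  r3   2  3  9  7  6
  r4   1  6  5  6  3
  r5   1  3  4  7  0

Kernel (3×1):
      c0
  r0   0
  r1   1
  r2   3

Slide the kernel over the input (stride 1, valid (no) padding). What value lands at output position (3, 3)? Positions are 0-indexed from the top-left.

The receptive field on the input at this output position is [7 / 6 / 7]. Elementwise product with the kernel and sum: 6·1 + 7·3.

27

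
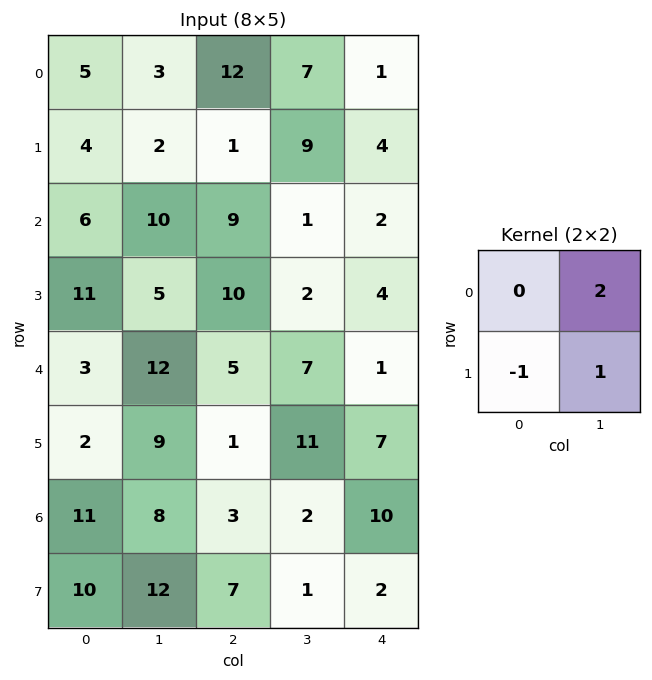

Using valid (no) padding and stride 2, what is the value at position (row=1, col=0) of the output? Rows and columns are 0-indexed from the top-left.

14

The receptive field on the input at this output position is [6 10 / 11 5]. Elementwise product with the kernel and sum: 10·2 + 11·-1 + 5·1.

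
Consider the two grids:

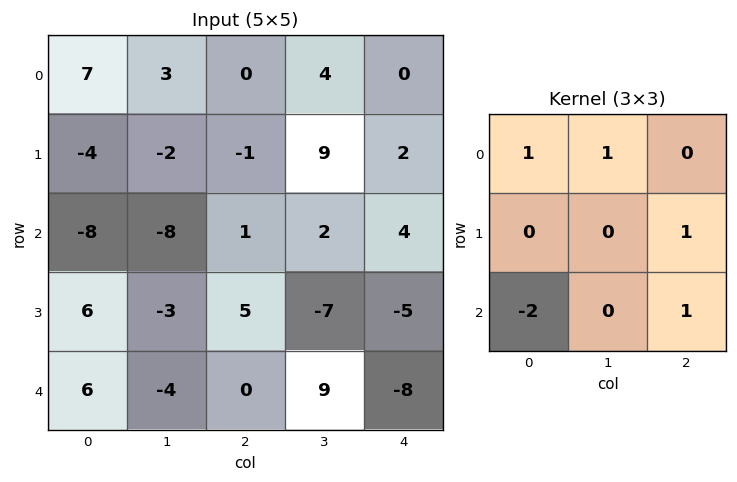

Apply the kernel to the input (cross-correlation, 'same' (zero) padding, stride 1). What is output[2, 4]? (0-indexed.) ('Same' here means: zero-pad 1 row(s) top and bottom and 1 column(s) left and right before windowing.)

The receptive field on the zero-padded input at this output position is [9 2 0 / 2 4 0 / -7 -5 0]. Elementwise product with the kernel and sum: 9·1 + 2·1 + 0·1 + -7·-2 + 0·1.

25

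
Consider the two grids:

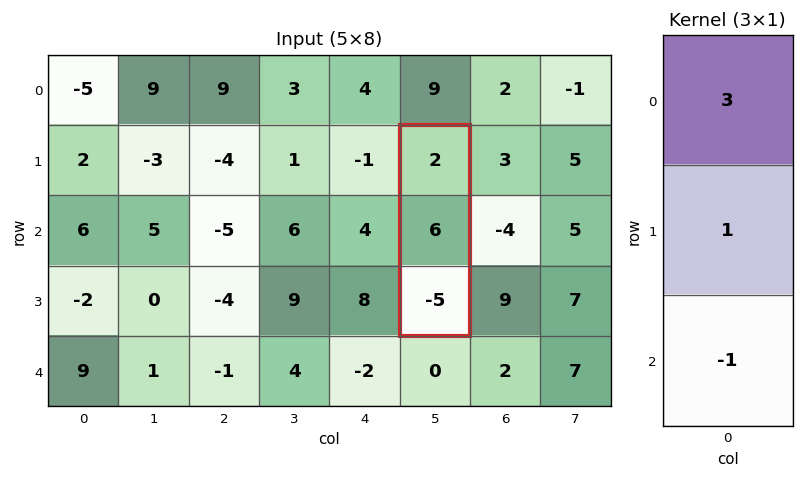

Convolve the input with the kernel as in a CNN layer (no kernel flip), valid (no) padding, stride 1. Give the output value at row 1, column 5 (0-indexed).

The receptive field on the input at this output position is [2 / 6 / -5]. Elementwise product with the kernel and sum: 2·3 + 6·1 + -5·-1.

17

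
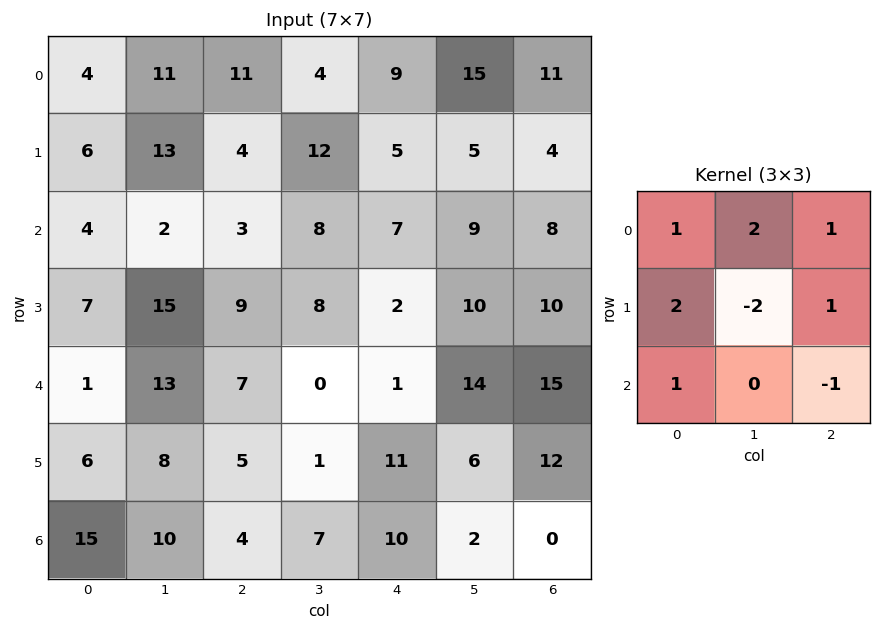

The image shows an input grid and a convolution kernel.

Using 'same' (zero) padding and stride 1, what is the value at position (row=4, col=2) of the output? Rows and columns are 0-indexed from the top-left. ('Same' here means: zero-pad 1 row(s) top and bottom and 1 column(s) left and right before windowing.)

The receptive field on the zero-padded input at this output position is [15 9 8 / 13 7 0 / 8 5 1]. Elementwise product with the kernel and sum: 15·1 + 9·2 + 8·1 + 13·2 + 7·-2 + 0·1 + 8·1 + 1·-1.

60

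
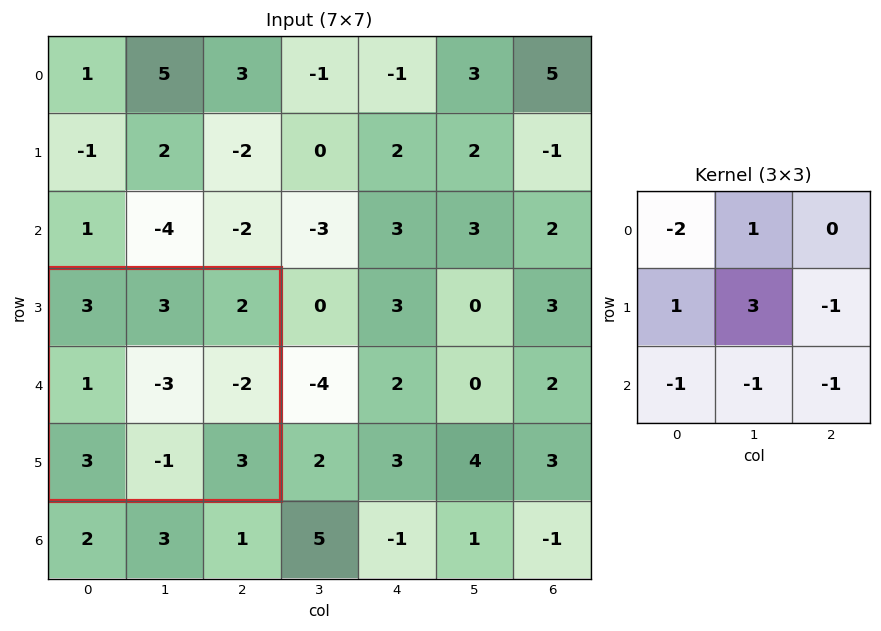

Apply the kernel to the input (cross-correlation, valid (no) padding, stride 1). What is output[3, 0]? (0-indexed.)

The receptive field on the input at this output position is [3 3 2 / 1 -3 -2 / 3 -1 3]. Elementwise product with the kernel and sum: 3·-2 + 3·1 + 1·1 + -3·3 + -2·-1 + 3·-1 + -1·-1 + 3·-1.

-14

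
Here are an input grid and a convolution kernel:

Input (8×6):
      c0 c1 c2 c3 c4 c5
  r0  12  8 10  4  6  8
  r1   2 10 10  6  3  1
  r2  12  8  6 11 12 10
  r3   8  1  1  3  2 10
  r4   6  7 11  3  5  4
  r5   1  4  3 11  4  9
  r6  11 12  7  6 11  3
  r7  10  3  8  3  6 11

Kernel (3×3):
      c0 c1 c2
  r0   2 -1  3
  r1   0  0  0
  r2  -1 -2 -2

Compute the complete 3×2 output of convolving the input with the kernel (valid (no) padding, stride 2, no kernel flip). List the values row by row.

6 -18
-8 10
-11 -7

Output[0,0]: The receptive field on the input at this output position is [12 8 10 / 2 10 10 / 12 8 6]. Elementwise product with the kernel and sum: 12·2 + 8·-1 + 10·3 + 12·-1 + 8·-2 + 6·-2.
Output[0,1]: The receptive field on the input at this output position is [10 4 6 / 10 6 3 / 6 11 12]. Elementwise product with the kernel and sum: 10·2 + 4·-1 + 6·3 + 6·-1 + 11·-2 + 12·-2.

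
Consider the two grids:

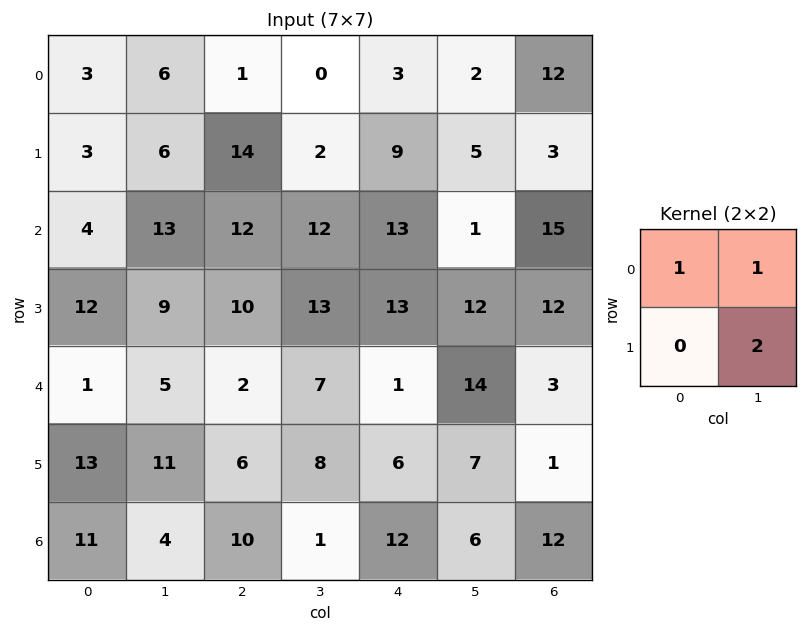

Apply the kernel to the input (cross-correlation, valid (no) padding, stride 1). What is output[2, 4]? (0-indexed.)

38

The receptive field on the input at this output position is [13 1 / 13 12]. Elementwise product with the kernel and sum: 13·1 + 1·1 + 12·2.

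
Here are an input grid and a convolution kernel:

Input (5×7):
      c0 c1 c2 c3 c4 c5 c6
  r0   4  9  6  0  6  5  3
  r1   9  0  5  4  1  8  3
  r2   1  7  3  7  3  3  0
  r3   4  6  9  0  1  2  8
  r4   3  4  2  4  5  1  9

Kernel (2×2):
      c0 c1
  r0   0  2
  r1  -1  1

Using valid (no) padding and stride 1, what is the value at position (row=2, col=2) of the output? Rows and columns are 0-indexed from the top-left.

The receptive field on the input at this output position is [3 7 / 9 0]. Elementwise product with the kernel and sum: 7·2 + 9·-1 + 0·1.

5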